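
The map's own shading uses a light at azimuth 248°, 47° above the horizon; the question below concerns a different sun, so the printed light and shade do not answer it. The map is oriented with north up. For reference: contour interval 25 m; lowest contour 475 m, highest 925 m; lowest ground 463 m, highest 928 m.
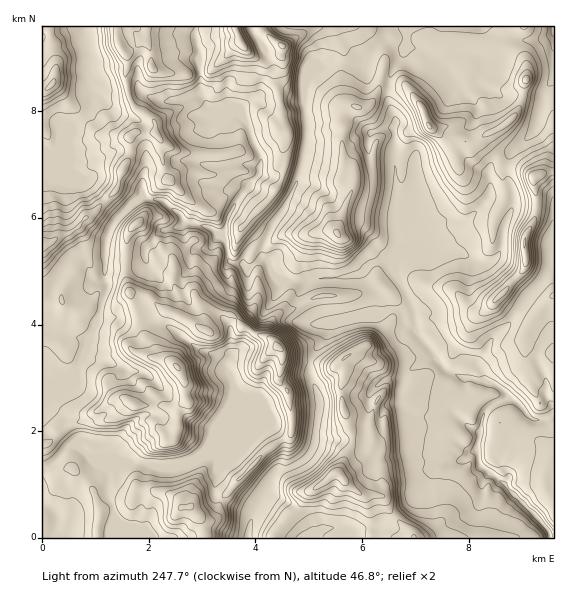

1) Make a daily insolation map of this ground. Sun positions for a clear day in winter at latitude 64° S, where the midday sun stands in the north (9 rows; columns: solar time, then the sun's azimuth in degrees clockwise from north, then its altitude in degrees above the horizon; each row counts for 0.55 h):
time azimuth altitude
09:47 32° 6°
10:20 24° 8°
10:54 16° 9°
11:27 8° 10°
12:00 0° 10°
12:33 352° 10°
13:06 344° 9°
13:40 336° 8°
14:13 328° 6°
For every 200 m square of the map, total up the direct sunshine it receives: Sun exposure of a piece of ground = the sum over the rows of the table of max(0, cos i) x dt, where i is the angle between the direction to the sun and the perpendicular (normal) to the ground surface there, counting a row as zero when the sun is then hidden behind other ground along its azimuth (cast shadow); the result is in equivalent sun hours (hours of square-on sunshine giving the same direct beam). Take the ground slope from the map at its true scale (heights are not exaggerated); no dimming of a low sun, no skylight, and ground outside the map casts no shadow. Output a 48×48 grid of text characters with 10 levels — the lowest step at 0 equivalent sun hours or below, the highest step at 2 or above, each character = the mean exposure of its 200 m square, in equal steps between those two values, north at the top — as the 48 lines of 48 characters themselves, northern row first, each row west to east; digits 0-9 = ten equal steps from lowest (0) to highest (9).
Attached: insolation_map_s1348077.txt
244333343333322332552897521111223334445566432123
454333243333443223373296000122223333333334334445
456432012134322351024212001222245333333333335654
553332110245564520001101122333343544433333335654
554332121002233100000002234554444785443333446733
512333212000000000000112235666554477543344442013
002333224200001000001132235677841139744445433124
001334323874311100013345323334410005756755567224
011244543275222223323534322330011112798756783223
322346687544433344432345333231012321343467510244
233332332015755545532122332445352100014442001356
333332222111366666451122233345521100002210013687
333333573113122110012322234445532211112201246887
333322431134644443333221234444432221111221223895
333335520023343211105631223333332222110122121100
555678511100044333165312464342222222210011221110
676996001630004541465102446531222333221002422232
777861019954000222641014666632223333321024324532
888400067210000003510036776753233333333333226821
863001240025888302100233321255023333333222236511
200012331146651362001000000000012333333233133322
000123333334546751001000000000123333334331143332
002323333434455535314211000000233344455555675122
123323357653367676645321000002344344567667893013
343345468996566656655444343233323422345678950025
333443512357644898775464531211122332212566400133
222433312325775569983863000001223333322352001332
322223333320036641799941122334443333332210002323
333233465554101452159999865689984333322200013333
344333366567730000001699767999996443231000133333
333333203678971000015125359994147444322001222333
332344300002684000252012247621135433422211222322
333346632000046311110012211022001244442111112332
333333576431025752100016520222114343334554100222
334445778644234322210003421232462333333444300022
344576112334412112221013422355523333333330363011
344421200033200013332213323223445333333223544200
453000000034421123333332223223454433334413333444
520000000114312223334751222223344333333334333334
101100000010000223348400123553333333333113333333
014422100000001223483000147964334433332342222334
233333334200025435730001489975444433345542002344
221244345543477545300017995045555433444445303333
222234454347976453000015520003665333444445750133
222224432212455540001231000000001444555444564012
422334311113313664112463000000001786655444457401
332333332221000222213641000000012499644555555730
233333333320002321224520111222344457644555555571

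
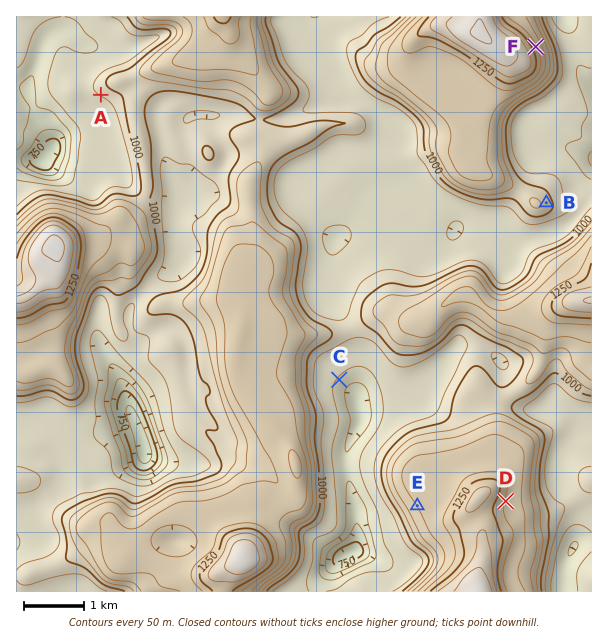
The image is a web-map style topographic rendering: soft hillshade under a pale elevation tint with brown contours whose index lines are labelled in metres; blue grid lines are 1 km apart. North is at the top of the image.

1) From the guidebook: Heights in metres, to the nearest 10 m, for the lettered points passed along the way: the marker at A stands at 950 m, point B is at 1030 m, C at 890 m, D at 1190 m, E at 1150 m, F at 1210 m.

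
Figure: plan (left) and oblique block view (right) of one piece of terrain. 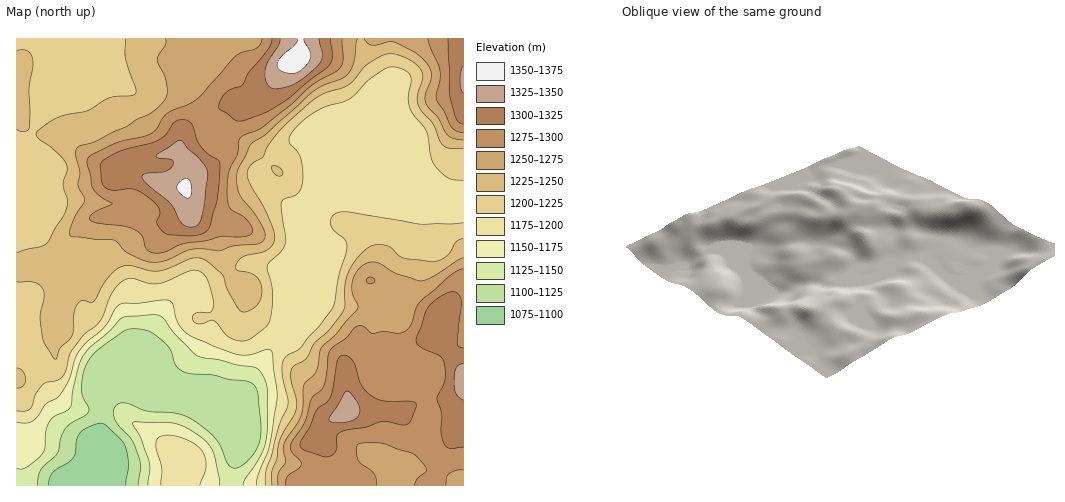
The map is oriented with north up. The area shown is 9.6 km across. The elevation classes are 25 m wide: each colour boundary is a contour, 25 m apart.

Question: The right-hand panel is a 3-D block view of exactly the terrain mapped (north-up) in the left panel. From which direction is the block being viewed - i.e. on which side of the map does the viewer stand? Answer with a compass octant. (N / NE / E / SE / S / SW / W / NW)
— SE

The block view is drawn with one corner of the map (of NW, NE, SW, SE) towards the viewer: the SE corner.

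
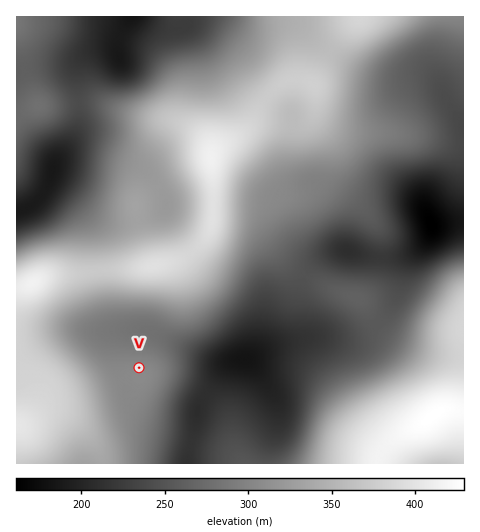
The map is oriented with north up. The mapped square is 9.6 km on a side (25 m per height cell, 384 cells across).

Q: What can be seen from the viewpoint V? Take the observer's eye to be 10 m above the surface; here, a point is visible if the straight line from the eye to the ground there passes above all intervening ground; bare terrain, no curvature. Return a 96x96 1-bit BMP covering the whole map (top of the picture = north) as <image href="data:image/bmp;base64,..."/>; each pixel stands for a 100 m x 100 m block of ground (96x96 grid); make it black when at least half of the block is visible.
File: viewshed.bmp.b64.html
<image width="96" height="96" href="data:image/bmp;base64,Qk2+BAAAAAAAAD4AAAAoAAAAYAAAAGAAAAABAAEAAAAAAIAEAAATCwAAEwsAAAIAAAAAAAAA////AAAAAAAAAA/wAB/////wAAAAAA/wAB/////wAAAAAB/wAA/////4AAAAAB/wAA/////4AAAAAD/wAA/////8AAAAAD/wAAf/////AAAAAH/wAAP/////wAAAAP/wAAH/////8AAAAf/wAAB/////+AAAA//wAAAD/////AAAB//wAAAA/////gAAB//wAAAA/////wAAD//wAAAAf////4AAD//wAAAAf////8AAH//wAAAAf////+AAH//wAAAAf////+AAP//4AAAA//////AAP//4AAAA//////gAf//8AAAA//////gAf//8AAAA//////wA///+AAAB//////4B///+AAAB//////4B///+AAAB//////4D///+AAAB//////8P////AAAD//////8f////wAAD//////8//////wAH//////5///////Af//////5///////////////5///////////////5//////+P///////9//////+H//////////////+H////wf/////////D////wP/9///////B////gH/9//////+A////AD/8//////+Af///AB/8f/////8AP//8AA/8P/////4AH//gAA/8D/////wAH/+AAAf8B8f///AAD/4AAAP8AAAAPgAAD/wAAAH4AAAAAAAAD+AAAAD4AAAAAAAAB4AAAAA4AAAAAAAAA4AAAAAYAAAAAAAAAYAAAAAAAAAAAAAAAOAAAAAAAAAAAAAAAHgAfAAAAAAAAAAAADwB/AAAAAAAAAAAAB8D+AAAAAAAAAAAAB//8AAAAAAAAAAAAA//8AAAAAAAAAAAAA//4AAAAAAAAAAAAAf/wAAAAAAAAAAAAAP/gAAAAAAAAAAAAAH/gAAAAAAAAAAAAAD/AAAAAAAAAAAAAABAAAAAAAAAAAAAAAAAAAAAAAAAAAAAAAAAAAAAAAAAAAAAAAAAAAAAAAAAAAAAAAAEAAAAAAAAAAAAAAAAAAAAAAAAAAAAAAAAAAAAAAAAAAAAAAAAAAAAAAAAAAAAAAAAAAAAAAAAAAAAAAAAA/8AAAAAAAAAAAAAH//AAAAAAAAAAAAAD/gAAAAAAAAAAAAAD8AAAAAAAAAAAAAAAAAAAAAAAAAAAAAAAAAAAAAAAAAAAAAAAAAAAAAAAAAAAAAAAAAAAAAAAAAAAAAAAAAAAAAAAAAAAAAAAAAAAAAAAAAAAAAAAAAAAAAAAAAAAAAAAAAAAAAAAAAAAAAAAAAAAAAAAAAAAAAAAAAAAAAAAAAAAAAAAAAAAAAAAAAAAAAAAAAAAAAAAAAAAAAAAAAAAAAAAAAAAAAAAAAAAAAAAAAAAAAAAAAAAAAAAAAAAAAAAAAAAAAAAAAAAAAAAAAAAAAAAAAAAAAAAAAAAAAAAAAAAAAAAAAAAAAAAAAAAAAAAAAAAAAAAAAAAAAAAAAAAAAAAAAAAAAAAAAAAAAAAAAAAAAAAAAAAAAAAAAAAAAAAAAAAAAAAAAAAAAAAAAAAAAAAAAAAAAAAAAA="/>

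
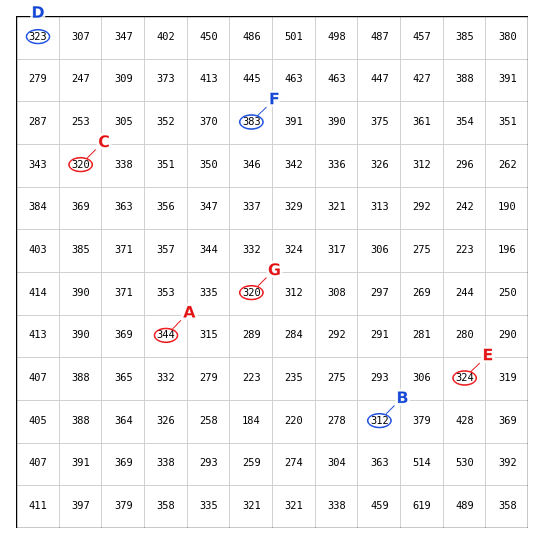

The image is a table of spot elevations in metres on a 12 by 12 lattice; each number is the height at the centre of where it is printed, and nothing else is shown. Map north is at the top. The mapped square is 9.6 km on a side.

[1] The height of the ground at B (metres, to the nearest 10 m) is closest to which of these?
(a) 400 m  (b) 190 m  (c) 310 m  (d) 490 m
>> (c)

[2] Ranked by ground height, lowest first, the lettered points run G D E F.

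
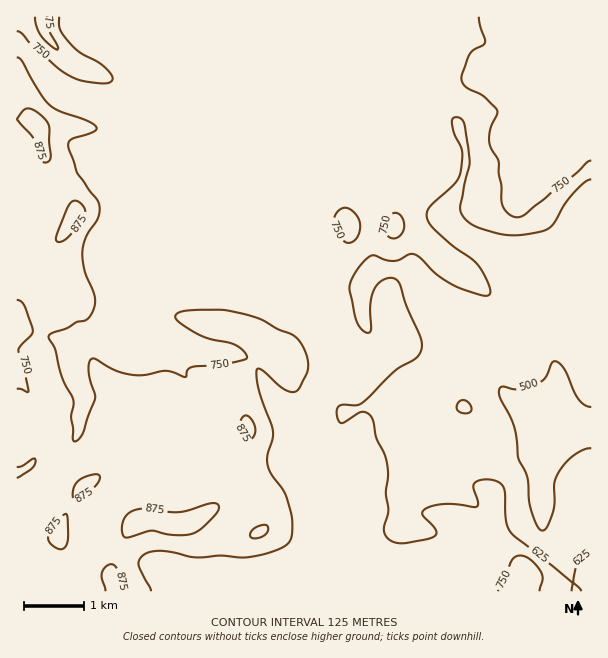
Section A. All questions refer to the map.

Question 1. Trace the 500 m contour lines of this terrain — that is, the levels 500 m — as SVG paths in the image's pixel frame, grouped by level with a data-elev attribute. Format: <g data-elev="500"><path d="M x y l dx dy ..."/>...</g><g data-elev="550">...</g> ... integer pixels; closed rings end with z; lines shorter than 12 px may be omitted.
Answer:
<g data-elev="500"><path d="M591 448l-7 2-9 5-9 7-7 9-5 12 1 20-3 11-6 14-3 3-3-1-4-7-6-17-2-27-10-21-4-32-14-28-1-9 4-3 15 3 22-7 6-5 6-15 3-1 5 3 4 5 15 30 6 6 6 2"/></g>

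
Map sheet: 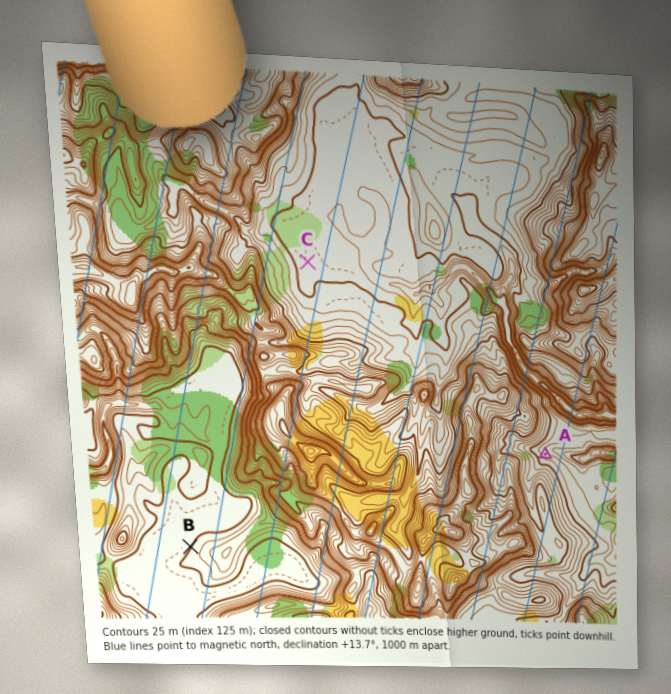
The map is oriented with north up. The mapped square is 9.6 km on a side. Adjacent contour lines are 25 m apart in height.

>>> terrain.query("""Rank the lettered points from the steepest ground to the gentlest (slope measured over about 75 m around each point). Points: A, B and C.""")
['A', 'B', 'C']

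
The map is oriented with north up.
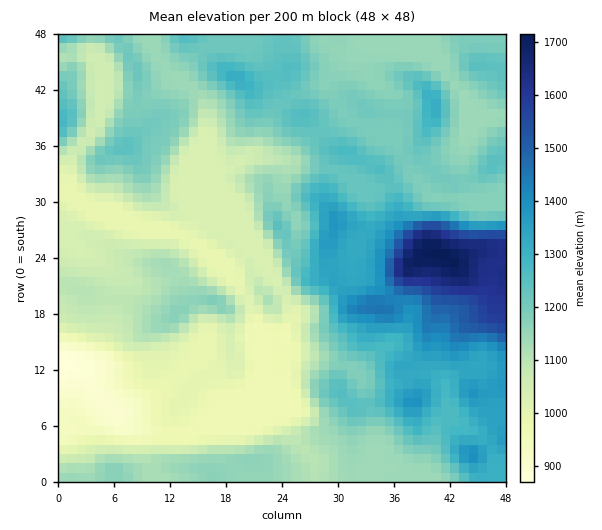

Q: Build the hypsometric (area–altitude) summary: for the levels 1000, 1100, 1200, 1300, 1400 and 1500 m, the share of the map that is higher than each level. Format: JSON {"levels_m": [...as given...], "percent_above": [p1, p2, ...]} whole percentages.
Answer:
{"levels_m": [1000, 1100, 1200, 1300, 1400, 1500], "percent_above": [86, 67, 37, 17, 7, 5]}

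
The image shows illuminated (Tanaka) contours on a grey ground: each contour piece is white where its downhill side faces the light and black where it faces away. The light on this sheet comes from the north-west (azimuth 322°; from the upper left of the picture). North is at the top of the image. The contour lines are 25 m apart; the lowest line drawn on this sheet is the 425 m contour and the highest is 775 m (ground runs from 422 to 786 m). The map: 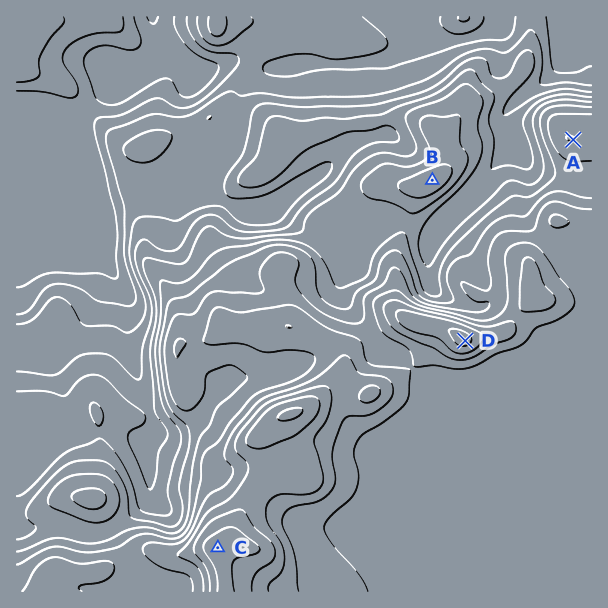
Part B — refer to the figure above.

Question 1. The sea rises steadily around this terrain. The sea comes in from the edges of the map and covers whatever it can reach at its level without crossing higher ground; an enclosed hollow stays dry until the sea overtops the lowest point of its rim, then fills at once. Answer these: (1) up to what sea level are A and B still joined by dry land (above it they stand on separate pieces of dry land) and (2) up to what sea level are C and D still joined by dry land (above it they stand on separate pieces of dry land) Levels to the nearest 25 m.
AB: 600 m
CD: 675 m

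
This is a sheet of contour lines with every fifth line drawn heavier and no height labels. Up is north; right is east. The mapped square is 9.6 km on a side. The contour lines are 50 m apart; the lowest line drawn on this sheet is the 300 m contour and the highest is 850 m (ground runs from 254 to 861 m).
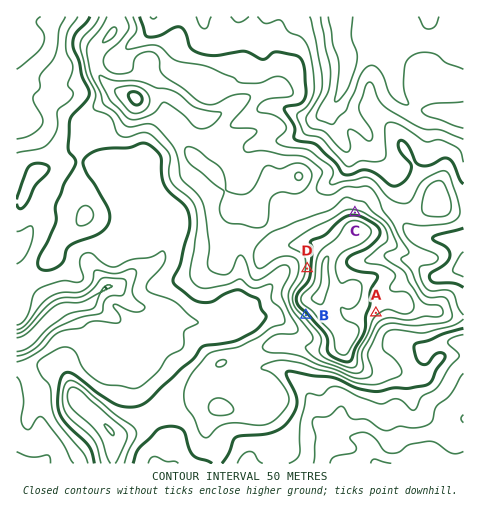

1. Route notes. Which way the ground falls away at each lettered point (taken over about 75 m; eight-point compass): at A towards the SE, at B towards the SW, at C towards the N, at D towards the W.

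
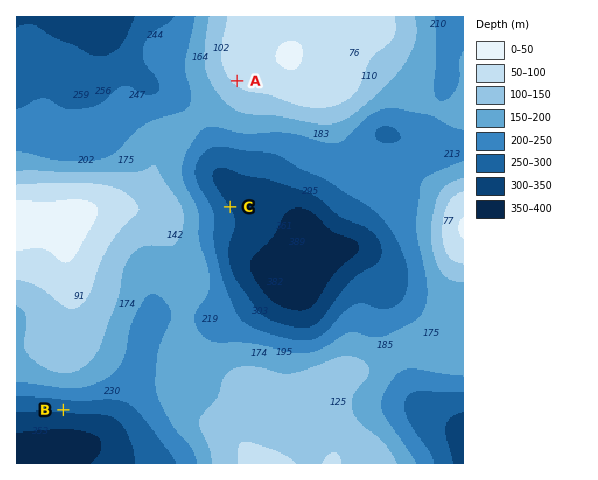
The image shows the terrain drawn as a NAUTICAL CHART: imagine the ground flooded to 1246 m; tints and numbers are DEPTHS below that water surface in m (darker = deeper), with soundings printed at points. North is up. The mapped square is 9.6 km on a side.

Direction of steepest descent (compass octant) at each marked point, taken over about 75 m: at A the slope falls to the SW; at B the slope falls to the S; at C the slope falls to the NE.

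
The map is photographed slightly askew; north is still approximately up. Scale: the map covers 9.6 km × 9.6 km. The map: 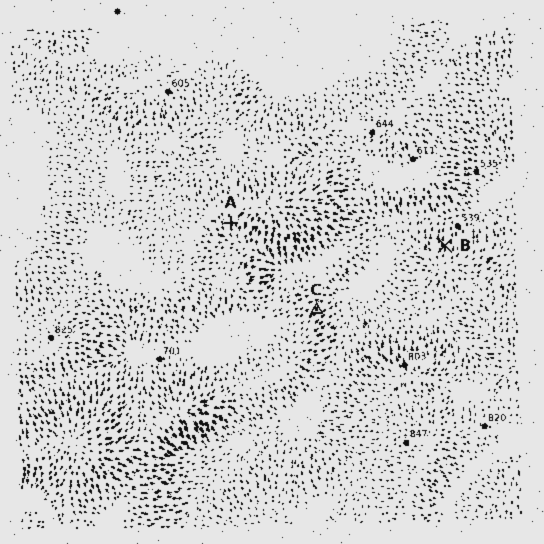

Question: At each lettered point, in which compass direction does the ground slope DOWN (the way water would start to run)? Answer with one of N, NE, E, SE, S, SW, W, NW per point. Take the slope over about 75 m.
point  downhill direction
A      S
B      N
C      NE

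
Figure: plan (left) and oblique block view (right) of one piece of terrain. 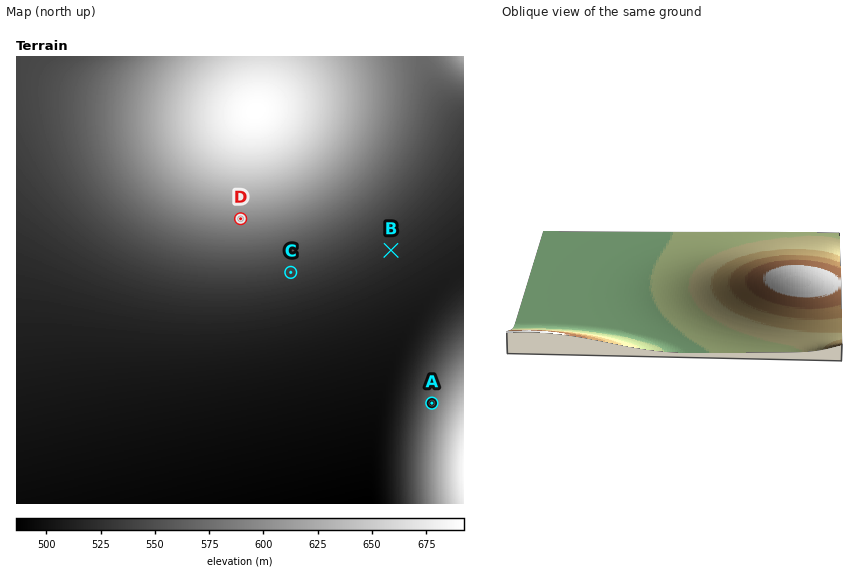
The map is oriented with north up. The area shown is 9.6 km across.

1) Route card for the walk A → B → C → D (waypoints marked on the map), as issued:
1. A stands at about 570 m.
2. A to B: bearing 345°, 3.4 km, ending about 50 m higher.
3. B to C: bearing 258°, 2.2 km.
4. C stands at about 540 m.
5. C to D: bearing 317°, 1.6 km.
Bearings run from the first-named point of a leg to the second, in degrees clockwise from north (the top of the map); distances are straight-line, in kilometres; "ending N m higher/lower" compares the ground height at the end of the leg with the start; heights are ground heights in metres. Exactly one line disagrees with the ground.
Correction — Line 2: it should read "ending about 50 m lower".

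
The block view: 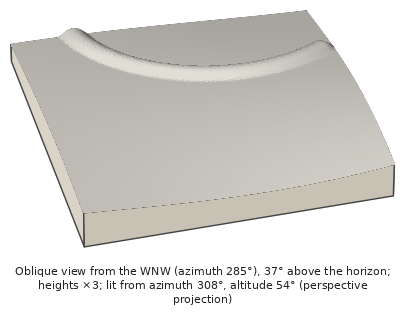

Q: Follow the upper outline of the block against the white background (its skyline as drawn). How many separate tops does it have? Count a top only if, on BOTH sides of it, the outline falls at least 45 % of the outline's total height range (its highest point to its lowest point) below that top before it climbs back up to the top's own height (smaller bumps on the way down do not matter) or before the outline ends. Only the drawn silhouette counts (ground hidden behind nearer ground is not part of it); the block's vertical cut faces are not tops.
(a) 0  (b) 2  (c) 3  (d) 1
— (a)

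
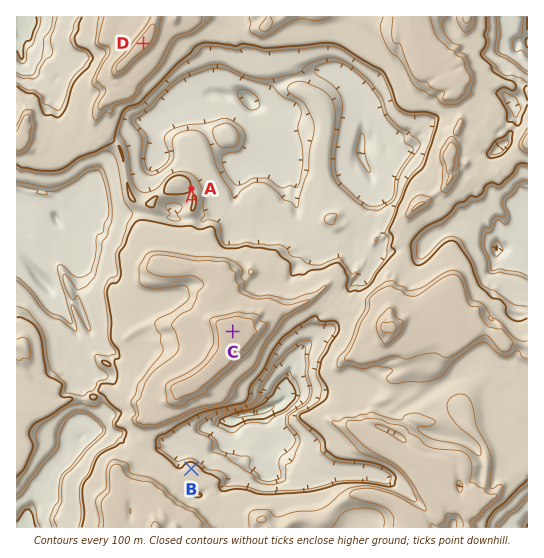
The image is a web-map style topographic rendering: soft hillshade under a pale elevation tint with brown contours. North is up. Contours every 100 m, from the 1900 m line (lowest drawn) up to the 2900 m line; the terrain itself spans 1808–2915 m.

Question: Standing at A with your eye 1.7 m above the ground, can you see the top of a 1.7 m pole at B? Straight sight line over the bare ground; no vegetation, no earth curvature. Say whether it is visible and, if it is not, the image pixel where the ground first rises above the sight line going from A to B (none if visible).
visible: false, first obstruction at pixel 191 227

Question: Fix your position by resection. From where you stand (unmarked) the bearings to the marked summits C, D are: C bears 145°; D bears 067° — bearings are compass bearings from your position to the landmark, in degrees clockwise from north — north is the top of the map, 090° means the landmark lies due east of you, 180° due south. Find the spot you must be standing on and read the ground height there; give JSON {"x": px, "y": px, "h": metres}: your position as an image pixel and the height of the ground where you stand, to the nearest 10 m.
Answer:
{"x": 57, "y": 80, "h": 2350}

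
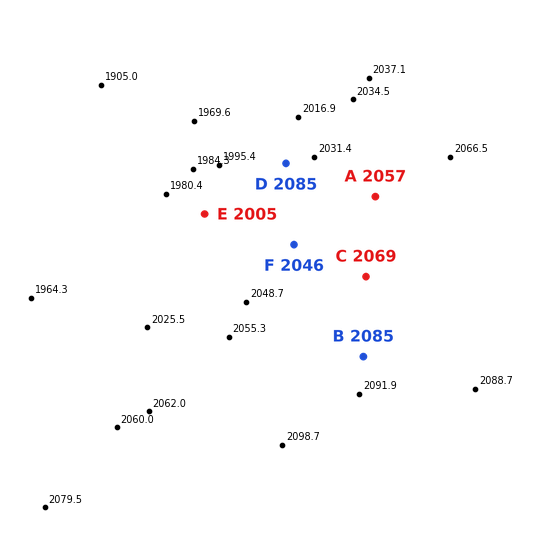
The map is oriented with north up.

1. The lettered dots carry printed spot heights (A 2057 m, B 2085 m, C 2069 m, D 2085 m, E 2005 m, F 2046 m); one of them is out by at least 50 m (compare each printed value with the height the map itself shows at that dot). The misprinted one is D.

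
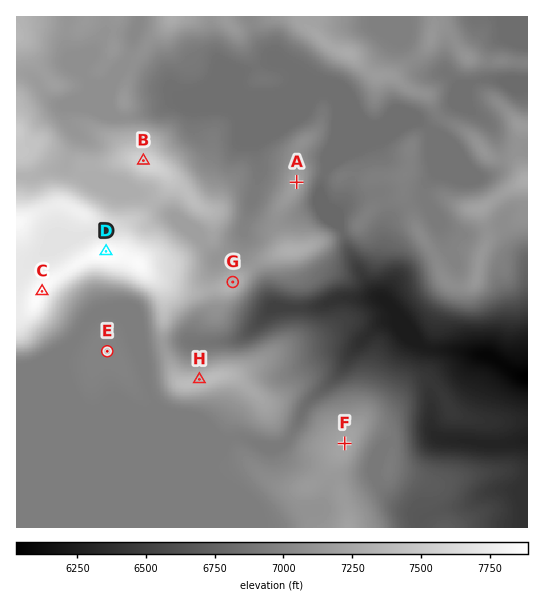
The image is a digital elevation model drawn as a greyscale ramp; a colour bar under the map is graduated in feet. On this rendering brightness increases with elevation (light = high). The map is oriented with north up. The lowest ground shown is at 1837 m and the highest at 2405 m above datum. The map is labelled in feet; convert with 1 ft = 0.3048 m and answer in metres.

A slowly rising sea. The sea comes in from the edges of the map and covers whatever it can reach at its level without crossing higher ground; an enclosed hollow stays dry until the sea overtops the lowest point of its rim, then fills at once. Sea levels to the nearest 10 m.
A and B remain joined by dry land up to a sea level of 2160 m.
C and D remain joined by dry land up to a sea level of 2380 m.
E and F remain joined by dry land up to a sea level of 2120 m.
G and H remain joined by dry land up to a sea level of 2180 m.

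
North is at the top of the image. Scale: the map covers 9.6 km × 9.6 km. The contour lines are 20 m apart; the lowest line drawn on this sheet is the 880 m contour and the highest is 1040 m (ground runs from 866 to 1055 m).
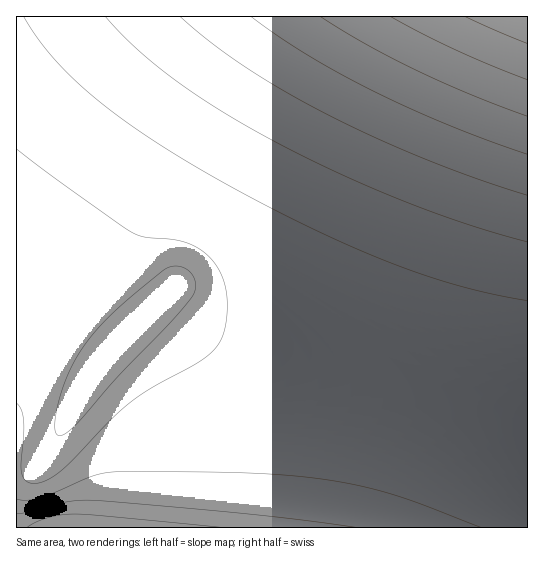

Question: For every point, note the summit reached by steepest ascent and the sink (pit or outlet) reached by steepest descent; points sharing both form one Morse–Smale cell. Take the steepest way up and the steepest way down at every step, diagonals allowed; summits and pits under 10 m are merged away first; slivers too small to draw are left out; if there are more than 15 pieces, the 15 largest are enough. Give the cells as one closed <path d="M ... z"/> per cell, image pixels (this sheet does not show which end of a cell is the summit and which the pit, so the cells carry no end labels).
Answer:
<path d="M527 16l-510 0-1 449 15 0 10-4 4-4 48-84 26-31 46-45 10 4 22 19 22 15 170 42 138 44z"/><path d="M169 297l-4 0-14 12-50 53-18 27-38 68-4 4-10 4-15 1 1 62 511-1-1-106-138-44-170-42-12-7z"/>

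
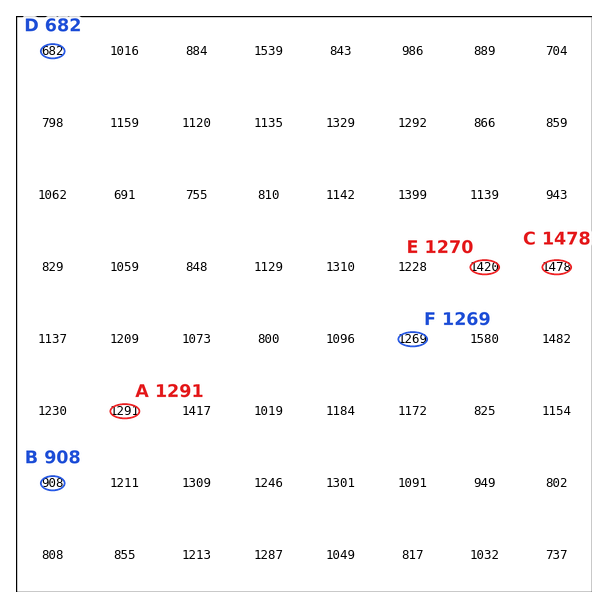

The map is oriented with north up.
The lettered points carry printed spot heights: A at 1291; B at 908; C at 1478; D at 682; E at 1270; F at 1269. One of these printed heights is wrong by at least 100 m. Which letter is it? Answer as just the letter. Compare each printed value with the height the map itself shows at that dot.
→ E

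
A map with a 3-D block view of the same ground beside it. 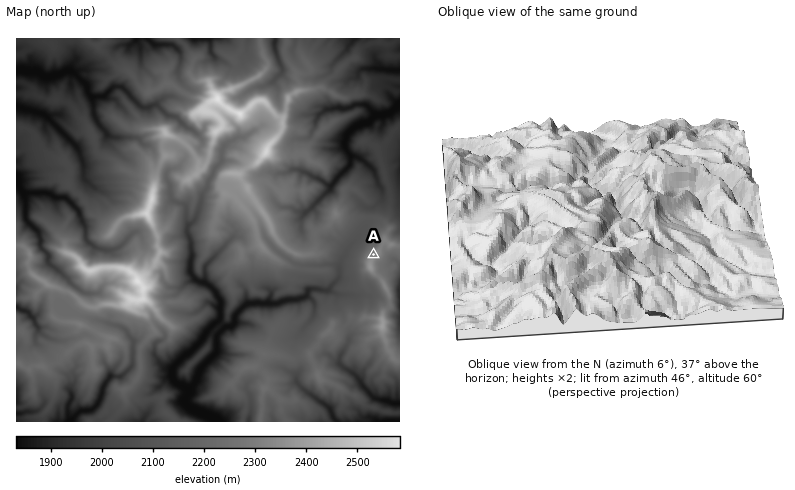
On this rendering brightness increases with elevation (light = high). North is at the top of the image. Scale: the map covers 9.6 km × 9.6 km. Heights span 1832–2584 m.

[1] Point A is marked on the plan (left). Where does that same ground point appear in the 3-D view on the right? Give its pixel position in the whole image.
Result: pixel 469 195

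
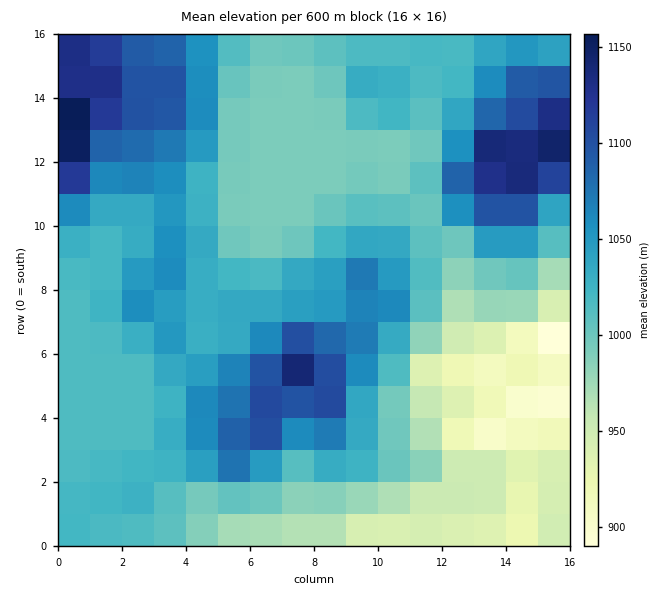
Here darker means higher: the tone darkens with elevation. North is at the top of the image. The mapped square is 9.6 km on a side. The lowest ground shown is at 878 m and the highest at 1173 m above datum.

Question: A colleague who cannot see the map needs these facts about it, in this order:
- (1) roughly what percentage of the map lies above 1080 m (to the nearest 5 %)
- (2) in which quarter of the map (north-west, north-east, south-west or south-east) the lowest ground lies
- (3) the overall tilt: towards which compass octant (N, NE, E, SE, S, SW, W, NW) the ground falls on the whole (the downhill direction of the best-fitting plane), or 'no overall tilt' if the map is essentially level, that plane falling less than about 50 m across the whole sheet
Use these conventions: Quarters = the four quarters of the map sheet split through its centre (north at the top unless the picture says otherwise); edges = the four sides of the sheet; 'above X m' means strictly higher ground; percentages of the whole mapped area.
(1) Ground above 1080 m makes up about 15 % of the sheet.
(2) The lowest point lies in the south-east quarter of the map.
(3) On the whole the ground falls towards the south-east.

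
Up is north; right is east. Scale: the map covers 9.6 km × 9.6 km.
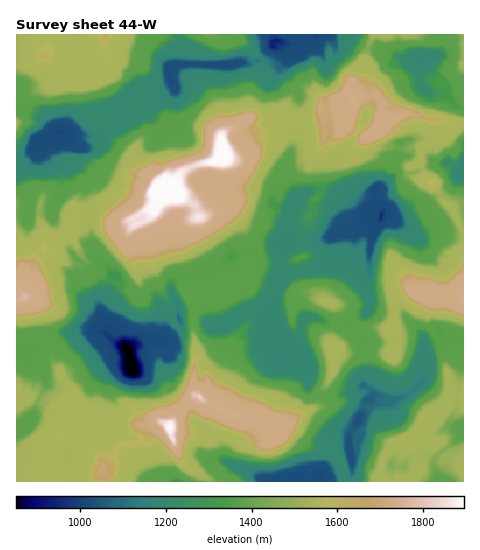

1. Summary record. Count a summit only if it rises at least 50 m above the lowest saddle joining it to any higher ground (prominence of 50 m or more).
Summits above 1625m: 7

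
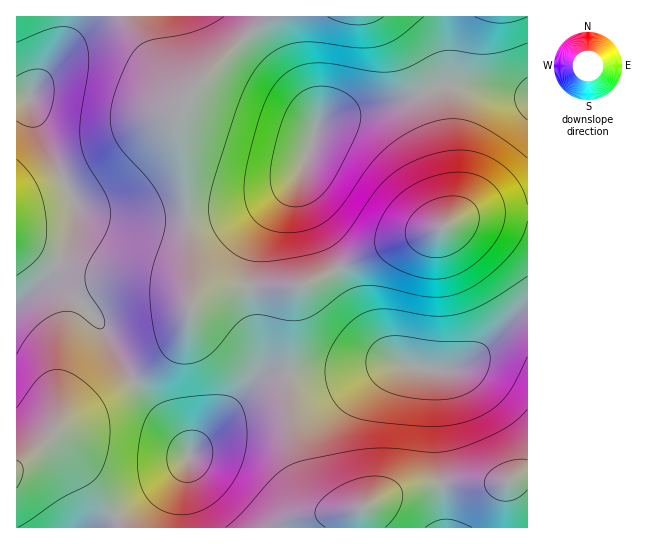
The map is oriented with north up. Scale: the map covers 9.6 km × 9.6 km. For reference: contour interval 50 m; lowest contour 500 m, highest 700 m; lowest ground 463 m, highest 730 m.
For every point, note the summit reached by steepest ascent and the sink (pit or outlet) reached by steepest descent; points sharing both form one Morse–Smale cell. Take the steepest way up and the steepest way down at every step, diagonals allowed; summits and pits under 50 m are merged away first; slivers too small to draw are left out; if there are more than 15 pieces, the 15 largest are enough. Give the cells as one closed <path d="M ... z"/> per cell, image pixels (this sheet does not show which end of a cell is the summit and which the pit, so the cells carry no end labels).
<path d="M527 16l-80 0 2 58 3 8 7 5-22 1-40 15-50 10-20 7-11 10-15 41-19 20-23 12-22 8-26 5-22 1 3 45 0 41 11-8 26-7 74-3 79-37 57-19 30-13 14-3 44 0z"/><path d="M446 16l-173 0-19 13-41 38-32 43-1 27 5 36 3 44 13 0 36-6 22-8 23-12 19-20 15-41 11-10 20-7 50-10 40-15 22-1-7-5-3-8z"/><path d="M527 315l-5 0-9 5-34 33-13 11-12 5-24 2-31-7-13 0-47 9-49 2-1 30 6 42 8 27 12 21 14 12 21 4 13-3 30-15 30-8 24-2 58 0 14-7 8 0z"/><path d="M527 213l-44 0-14 3-30 13-57 19-65 32-16 5-6 8-4 20-2 61 50-1 47-9 13 0 31 7 19 0 17-7 47-44 9-5 6-1z"/><path d="M130 16l-60 0-5 23-16 30-17 24-3 5 2 8 18 45 30 58 16 7 16 3 72 0 5-2 0-8-8-72 0-23 11-17-8-2-18-17-25-37z"/><path d="M75 204l-3 27-11 27-12 19-16 14 10-3 11 0 16 7 17 13 13 15 21 39 14 18 23-17 18-18 7-10 6-16 3-14 0-43-4-44-77 1-28-7z"/><path d="M289 375l-18 0-17 8-62 68-5 14-7 29-3 19 1 15 181-1 2-19-14 3-18-4-14-12-12-21-11-40z"/><path d="M298 287l-56 0-21 2-20 7-8 6-6 25-11 18-18 18-23 18 45 57 10 18 13-18 51-55 17-8 18-1 2-61 2-16z"/><path d="M54 288l-15 1-16 10-7 7 1 161 21-18 25-25 43-24 27-19-33-58-9-12-21-16z"/><path d="M134 380l-28 20-43 24-18 18 10 2 21 19 47 65 54 0 3-34 9-40-9-16z"/><path d="M29 97l-13 2 1 206 21-17 15-17 14-25 8-25-2-22-32-65z"/><path d="M527 476l-8 0-14 7-58 0-42 6-43 19-3 7 0 12 168 1z"/><path d="M53 443l-10 1-27 23 0 60 106 1-39-57-22-23z"/><path d="M271 16l-140 0 0 3 9 22 25 37 18 17 7 1 23-29 20-19z"/><path d="M69 16l-53 1 1 82 13-2 19-28 16-30 4-14z"/>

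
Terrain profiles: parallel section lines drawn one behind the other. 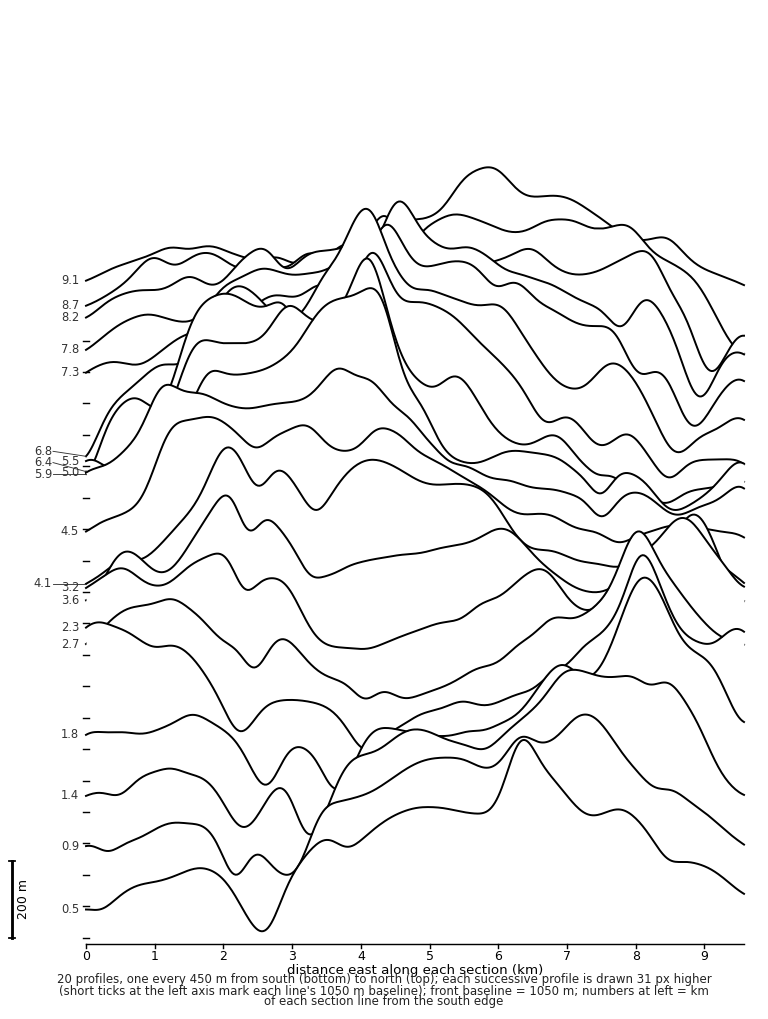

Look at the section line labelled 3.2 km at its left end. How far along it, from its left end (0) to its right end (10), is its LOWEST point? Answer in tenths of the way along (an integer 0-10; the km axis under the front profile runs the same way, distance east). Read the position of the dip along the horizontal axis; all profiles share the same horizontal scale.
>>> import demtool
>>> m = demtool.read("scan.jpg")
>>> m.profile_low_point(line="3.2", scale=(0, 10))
4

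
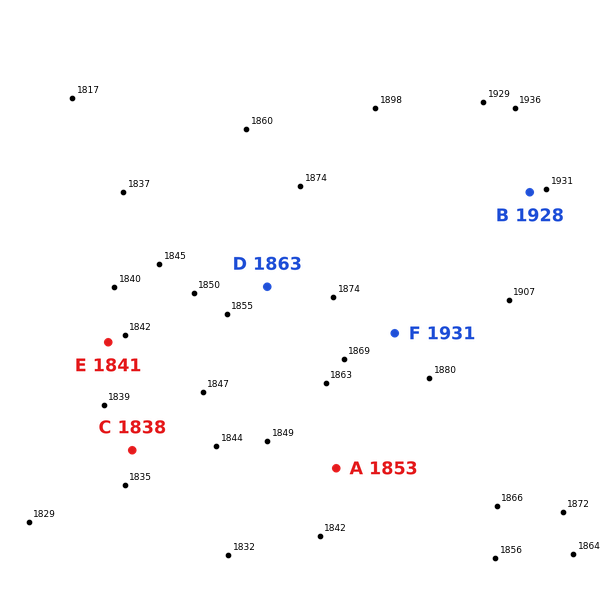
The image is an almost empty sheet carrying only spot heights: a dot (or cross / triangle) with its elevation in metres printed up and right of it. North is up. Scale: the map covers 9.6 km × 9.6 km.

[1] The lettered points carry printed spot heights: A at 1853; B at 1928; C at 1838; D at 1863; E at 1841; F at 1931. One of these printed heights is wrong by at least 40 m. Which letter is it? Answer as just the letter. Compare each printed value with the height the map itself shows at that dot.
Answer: F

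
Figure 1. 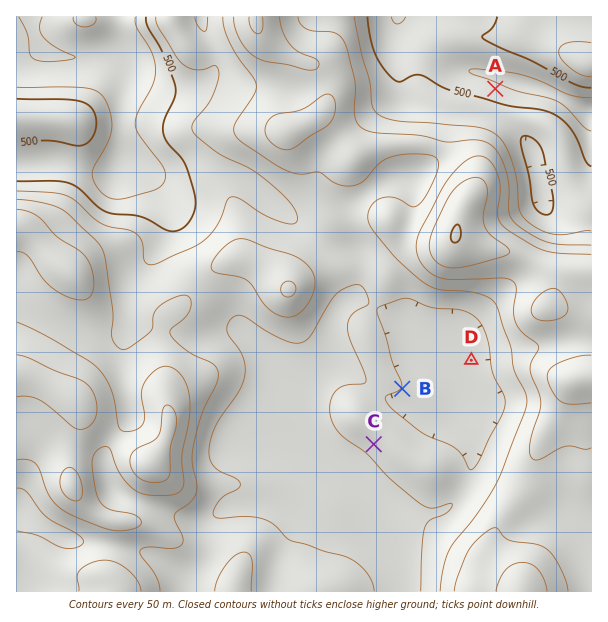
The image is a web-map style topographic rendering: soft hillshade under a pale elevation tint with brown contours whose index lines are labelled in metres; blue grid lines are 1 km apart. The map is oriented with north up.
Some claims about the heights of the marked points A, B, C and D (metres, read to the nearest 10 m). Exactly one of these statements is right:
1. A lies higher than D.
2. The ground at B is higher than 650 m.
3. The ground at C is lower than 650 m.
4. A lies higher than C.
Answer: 3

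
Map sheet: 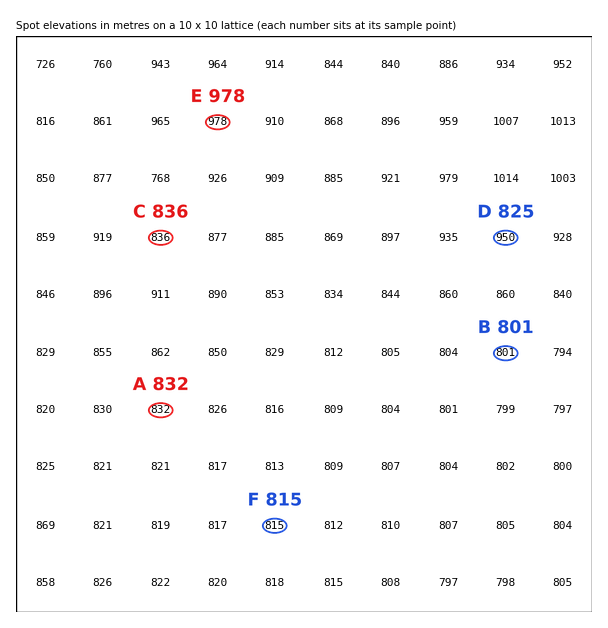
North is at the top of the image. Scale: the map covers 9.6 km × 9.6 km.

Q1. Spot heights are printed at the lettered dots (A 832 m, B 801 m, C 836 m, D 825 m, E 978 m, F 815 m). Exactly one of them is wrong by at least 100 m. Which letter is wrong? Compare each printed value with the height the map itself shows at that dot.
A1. D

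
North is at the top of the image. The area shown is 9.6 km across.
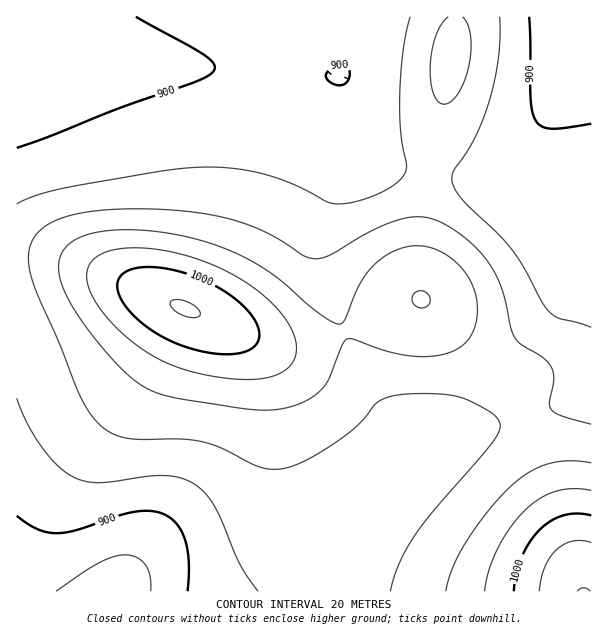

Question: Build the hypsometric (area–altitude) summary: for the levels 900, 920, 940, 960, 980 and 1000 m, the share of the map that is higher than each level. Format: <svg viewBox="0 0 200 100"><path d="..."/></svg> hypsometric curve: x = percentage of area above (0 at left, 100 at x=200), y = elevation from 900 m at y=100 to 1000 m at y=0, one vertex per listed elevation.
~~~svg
<svg viewBox="0 0 200 100"><path d="M178 100l-50-20-54-20-37-20-20-20-9-20"/></svg>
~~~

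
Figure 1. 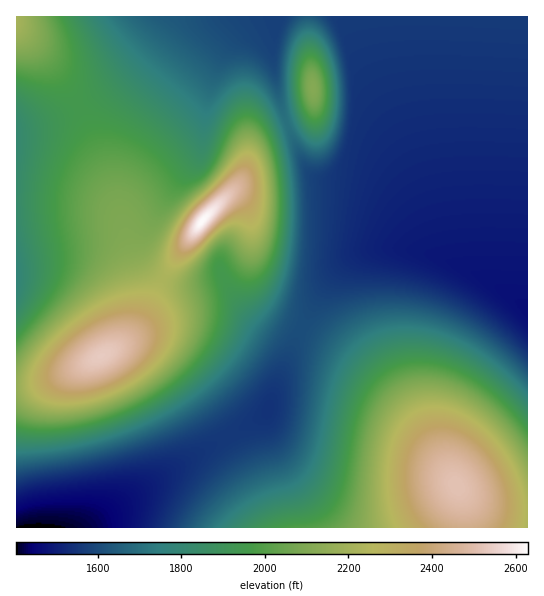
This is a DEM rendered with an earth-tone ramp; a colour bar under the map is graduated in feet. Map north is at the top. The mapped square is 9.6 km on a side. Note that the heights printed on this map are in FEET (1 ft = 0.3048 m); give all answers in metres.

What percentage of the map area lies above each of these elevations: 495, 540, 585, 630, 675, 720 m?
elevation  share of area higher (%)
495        65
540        51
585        38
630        23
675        13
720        7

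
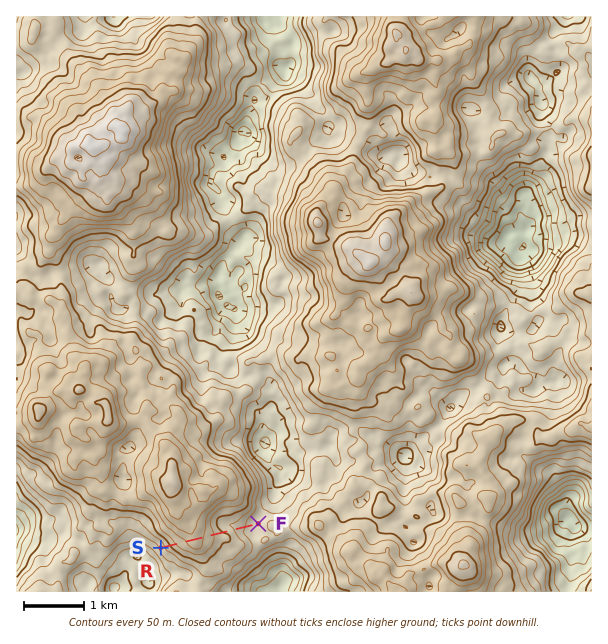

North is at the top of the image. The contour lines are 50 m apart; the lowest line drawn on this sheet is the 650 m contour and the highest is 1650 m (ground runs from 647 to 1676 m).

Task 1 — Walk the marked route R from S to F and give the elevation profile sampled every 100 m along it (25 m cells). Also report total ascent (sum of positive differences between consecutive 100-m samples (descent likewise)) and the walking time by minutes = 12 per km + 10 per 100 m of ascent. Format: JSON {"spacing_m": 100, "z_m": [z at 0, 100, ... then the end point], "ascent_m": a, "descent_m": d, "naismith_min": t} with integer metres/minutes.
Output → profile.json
{"spacing_m": 100, "z_m": [1166, 1217, 1273, 1314, 1339, 1377, 1386, 1360, 1336, 1304, 1267, 1244, 1218, 1186, 1163, 1133, 1117, 1117], "ascent_m": 220, "descent_m": 269, "naismith_min": 42}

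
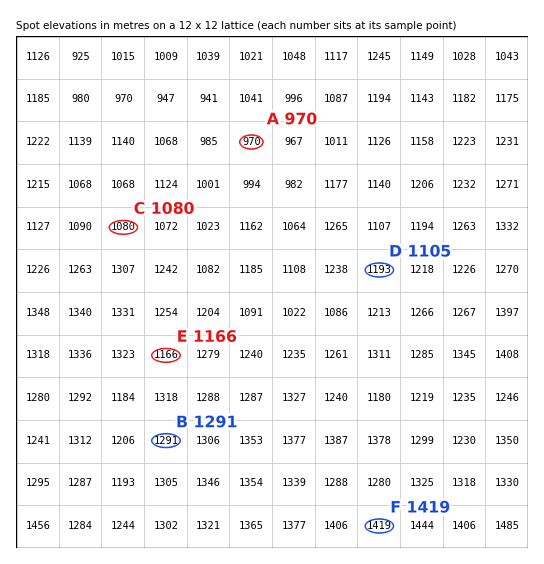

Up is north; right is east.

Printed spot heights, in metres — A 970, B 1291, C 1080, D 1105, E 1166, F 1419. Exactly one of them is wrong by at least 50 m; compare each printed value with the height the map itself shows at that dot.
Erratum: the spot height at D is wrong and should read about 1193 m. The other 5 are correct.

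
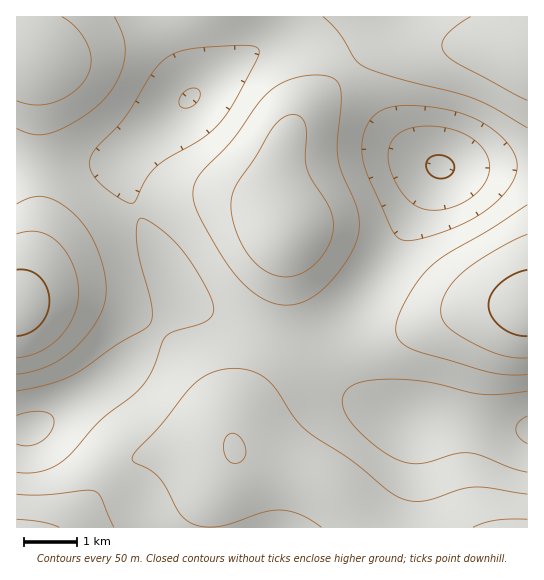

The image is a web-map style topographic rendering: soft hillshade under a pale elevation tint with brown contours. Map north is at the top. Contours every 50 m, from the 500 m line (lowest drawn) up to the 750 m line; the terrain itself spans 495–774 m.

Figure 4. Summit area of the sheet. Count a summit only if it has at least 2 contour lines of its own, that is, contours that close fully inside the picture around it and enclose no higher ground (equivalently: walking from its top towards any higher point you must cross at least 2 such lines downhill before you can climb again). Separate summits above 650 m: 1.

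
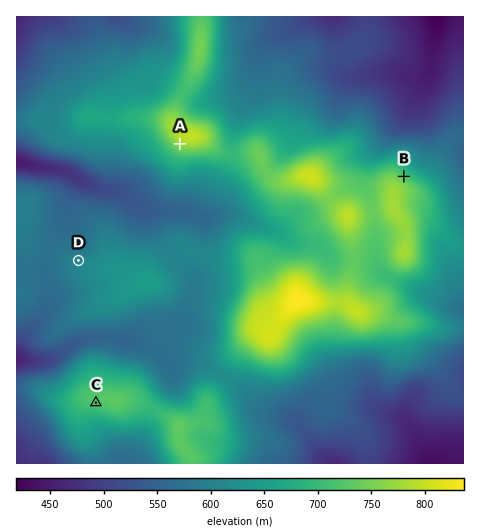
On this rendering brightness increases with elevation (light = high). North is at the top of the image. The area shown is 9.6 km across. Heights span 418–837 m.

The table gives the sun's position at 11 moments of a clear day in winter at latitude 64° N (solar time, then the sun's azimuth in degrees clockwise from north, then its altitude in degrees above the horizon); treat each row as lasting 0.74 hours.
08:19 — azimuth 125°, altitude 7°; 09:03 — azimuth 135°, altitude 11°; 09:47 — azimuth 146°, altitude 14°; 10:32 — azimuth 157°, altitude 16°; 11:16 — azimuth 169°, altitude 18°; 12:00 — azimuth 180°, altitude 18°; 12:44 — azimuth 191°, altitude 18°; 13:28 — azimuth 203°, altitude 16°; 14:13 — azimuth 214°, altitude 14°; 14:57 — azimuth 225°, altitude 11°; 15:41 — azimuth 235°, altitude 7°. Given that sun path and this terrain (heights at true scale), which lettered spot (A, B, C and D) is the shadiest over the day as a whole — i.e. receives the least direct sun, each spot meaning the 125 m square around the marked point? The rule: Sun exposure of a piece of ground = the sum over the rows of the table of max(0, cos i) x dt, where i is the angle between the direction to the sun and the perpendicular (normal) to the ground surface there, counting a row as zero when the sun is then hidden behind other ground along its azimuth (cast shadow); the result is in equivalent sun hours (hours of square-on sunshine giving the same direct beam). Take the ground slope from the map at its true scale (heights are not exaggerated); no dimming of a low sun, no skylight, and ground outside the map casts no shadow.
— B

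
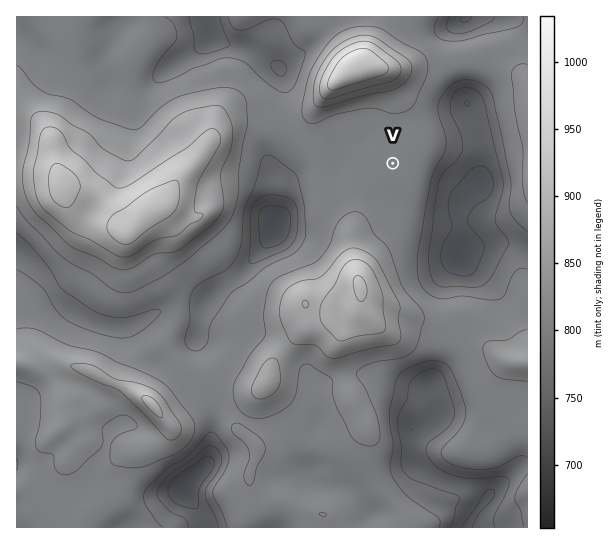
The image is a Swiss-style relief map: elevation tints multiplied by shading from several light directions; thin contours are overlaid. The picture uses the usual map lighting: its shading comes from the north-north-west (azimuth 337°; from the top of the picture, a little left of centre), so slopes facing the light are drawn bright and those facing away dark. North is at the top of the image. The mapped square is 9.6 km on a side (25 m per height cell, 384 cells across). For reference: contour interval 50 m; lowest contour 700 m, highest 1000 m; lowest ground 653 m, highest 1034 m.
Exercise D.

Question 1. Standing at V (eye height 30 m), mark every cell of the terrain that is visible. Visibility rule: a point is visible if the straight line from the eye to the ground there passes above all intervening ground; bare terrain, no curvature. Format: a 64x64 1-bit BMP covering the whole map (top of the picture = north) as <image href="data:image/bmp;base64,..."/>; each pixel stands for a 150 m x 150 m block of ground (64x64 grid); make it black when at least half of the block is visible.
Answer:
<image width="64" height="64" href="data:image/bmp;base64,Qk0+AgAAAAAAAD4AAAAoAAAAQAAAAEAAAAABAAEAAAAAAAACAAATCwAAEwsAAAIAAAAAAAAA////AAAAAAAAAAAAAAAAAAAAAAAAAAAAAAAAAAAAAAAAAAAAAAAAAAAAAAAAAAAAAAAAAAAAAAAAAAAAAAAAAAAAAAAAAAAAAAAAAAAAAAAAAAAAAAABgAAAAAAAAAHwAAAAAAAAAPgAAAAAAAAAfAAAMAAAAAB8AAAwAAAAAHgAAHAAAAAAcAAA8AAAAABwAAPwAAAAAGAAH/AAAAAAYAB/+AAAAADgQ/+MAAAAAPD//xgAAAAA////uAAAAAD////4AAAAB/8cAPwAAAAH/wAAPAAAAA//AAAOAAAAH/8AAA4AAAD//wAADhgMA///AAEeGD4P9/8AAf8A/h/AfwAB/YH+P8A/AAB84Pt/gB8AAA/gEf+ADwAAD/AA/4APAAMP8AB/gA8AA4/wAH+ADwAB//AAf4APAAB58AP/wB8AAD3wA//ADwAAH/gD/8APAAAf+AP/wA8AAA/4A//ABwAAD/wD/+AHAAAH/Af/4AcAAAP8B//gDwAAAfwP//APAAAA/g//8A8AAAD////wDwAAAH////APAAAAf+//4A8AAAB/h//gDwAAAH8H/+AfAAAAPgP/8B8AAAAcAf/4HwAAAAAA//w/AAAAAAA///8AAAAAAAAP/gAAAAAAAAf8AAAAAAAAAHgAAMAAAAAAAAAAgAAAAAAAAAAAAAAAAAADwAAAAAAAAA=="/>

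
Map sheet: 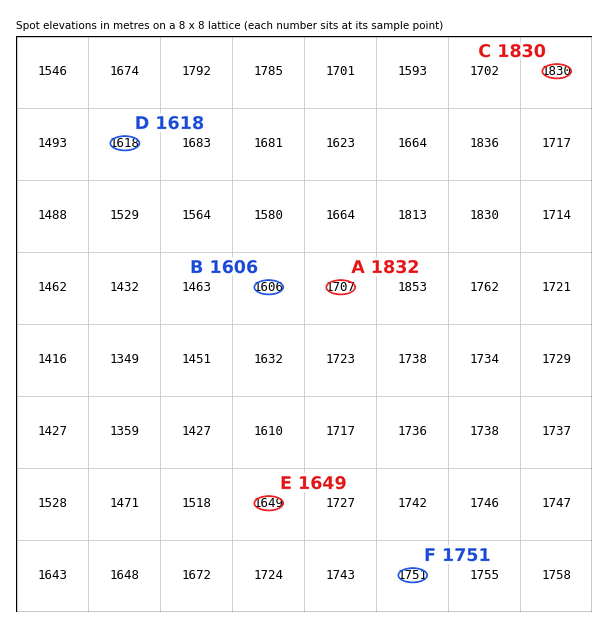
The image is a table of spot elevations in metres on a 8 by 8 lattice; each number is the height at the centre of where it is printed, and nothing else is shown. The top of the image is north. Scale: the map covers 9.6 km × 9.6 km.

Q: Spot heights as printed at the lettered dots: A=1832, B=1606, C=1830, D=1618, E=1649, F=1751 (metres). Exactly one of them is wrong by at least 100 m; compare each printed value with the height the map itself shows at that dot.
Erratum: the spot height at A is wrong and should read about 1707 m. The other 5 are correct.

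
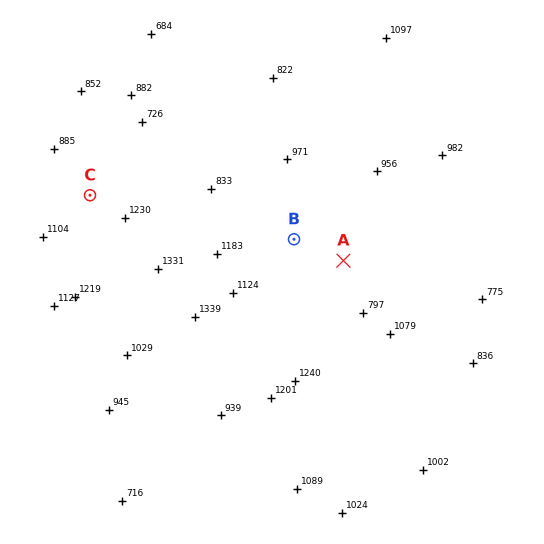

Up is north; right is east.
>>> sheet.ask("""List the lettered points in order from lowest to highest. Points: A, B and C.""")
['A', 'B', 'C']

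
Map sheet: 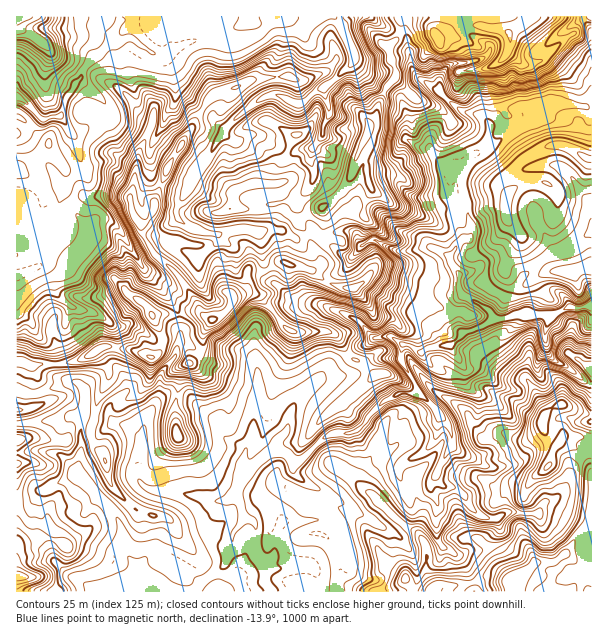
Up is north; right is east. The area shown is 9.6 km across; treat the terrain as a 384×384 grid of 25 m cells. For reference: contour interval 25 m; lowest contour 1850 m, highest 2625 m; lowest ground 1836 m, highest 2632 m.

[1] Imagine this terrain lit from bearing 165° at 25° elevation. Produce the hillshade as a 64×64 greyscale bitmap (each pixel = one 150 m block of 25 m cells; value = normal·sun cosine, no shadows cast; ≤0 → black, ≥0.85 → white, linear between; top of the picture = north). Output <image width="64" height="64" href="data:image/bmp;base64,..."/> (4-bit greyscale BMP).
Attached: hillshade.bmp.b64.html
<image width="64" height="64" href="data:image/bmp;base64,Qk12CAAAAAAAAHYAAAAoAAAAQAAAAEAAAAABAAQAAAAAAAAIAAATCwAAEwsAABAAAAAAAAAAAAAAABEREQAiIiIAMzMzAERERABVVVUAZmZmAHd3dwCIiIgAmZmZAKqqqgC7u7sAzMzMAN3d3QDu7u4A////AN7thXiYiHd4iIh2Z3eHh3d3d2QSRXlCNEV4ZniZmHaIqqqImZmIiIiIiIdmd4d3d3d3ZTRlRkISI1ZkRomZh3hURYzLqZiIiIiImHZ3d3d3d3d2ZnYiRCESNEISWImZiGZ3rdupiIiIiIiIhmd4eIiIh3dmZjJGUzREMhElRYmIeJq7u6mIiZiJmHeHZ3iIiIiHd3dlRGdleHZCI0IAJ4h3iYd5qpiJqZmYd4h3d4iIiId3dkVWdUaJh1ITQREDeFZ3ZVeZmJmqmYd3iHZ3h3d3d4dkVodTM0RCIRMyMyFYZmZlVXiImaqYd3d4hneHd3d4h1V5hCNSEgASEBNFUjd2Znd2ZnmYh2Znd3eIiIiIiIiHeZhTNGMyJHhDV2VkRodVd3dmmoVDRFZ3dniIiIiIiIiZlkVVZTNXm6nLlmVFh2VnZ3ipVEVWd4iId3iIh3d4iZhlV3VUNXd4mKy5dlWpmGZmiaZWeIiJmZmGZ4dlZ4mYdVVnh1VYmGZ1e8uXVbu7p3eJl3eJmZmZmYZWd0V5mZdlZmeJZXd2RERI3bhVvLupiImZiImaqpmZiGRWVVeYdmZ4dWmVRDNFQyOMuWOId4qoiJqYeKzMqZmYhUV3M2ZVV3mXVpYiNGd3UkiqhJiInLiGeZh3re25iZiZZpqBEzNHiJqWaDR6mIiXVqqHmqqqqXVniHZ7y5iImYmXecgQESWHiZhXZomph4mGiYhGd3aIhlaIdleGeImZiKhmnKZlInh3d2V3dndTWJdnVGZndnd4eJh1RGZ4iZmImXZq3dxxSHd2ZHdkQyI1iGZlu7qYh3maupZEV4mImYiJhmaszMQEZnZoh1MiNSJYmZd4q7qoeqm8t0VoqqmZiImXZWir3DATNaqEIiRVIASIdVVniZh6uZvbdprNypmIiZhmVXnN1yInqDATREMyACMjiJdmeHi6ic25vd7bmYiJmXZlVpzv2HlRACRERmMAAQOaqZmqmKqpzbze3LupiImqmHZmec23pREiIiNGczIAOKmavN3Kmrzfyd7LqpiIibqpiIh2VCZxNURCMyEzIAOHdUVnnNy7zM7maaqYmYiJvLqZmGVDJhJVRnYxACQASIQhABACe7qYeMpEmoiZmZre3LumMlZkVkNFZlIQJQBGIAATQgADQzNGm3arzLuaq97+3bliE5m7mHMjVSAUMQAAAkZkMQAAAmmJh67/7Kibu8zKiYypzLq7pzETMAJhABAkZnVDECVVipqpjf/tuIhDRDIknv64iJq7uCEhAFEARDRVZkRFeamYiZl2rv7rlDIiElnNuneIiaqpiIZCdxAEVDM2eImZumRFZkE57/2WZmaL3uuJmYiIdUer3cvNlHd0MyV3iJmWMiRUElet64mqrO7/6ry6mIdlerq97bvN7YdTMyJHh2ECRWMTREeHe8ze3MzN3LqYiIiqqqq7uszemXZkISRiIQRnY0MhJneb3d23M43cupiIiHeJqYm83K14iIdjAAACV4dFUyIleKu8qZcxKLuqmId5dmiZl4mYi3d4iHUQAAOZdFZjMyJVd3dmd2EDZWd3domYdoqpdlRWd3eIh0ABF5hFeIQjQzQzRFZnpgACVmZohnmYirqXZVWId3iHdCRJhmd3ZTRURDNGZniqclqpiJqmVoqZqpmYZYiHeIh2VHmXZVRXd2VmVWh3mIvt25u8y6l1aamImqmHeId3iHdWiJp0R5vLqamIiYmqrd+p3u25mpdnmHeJqph3iHeIiHeHi6d4q83cy6qHirqrup//24eIiHeId4iZmHeIh4mZmHZqqFRVeaqpmHZomqiK79qHZ4d3h4iIiJmYiIh3eIh2ZlaZUhNWeIiIhkNZqYvaZoh3d3d3eZmYmYmIh3dmVDE2RJqENFZ4mZmYU0WamYVqupd3d3domZiHmpiHiGVUIBZErJdDQ0Z3d4l1VGqYZoqZiHdlVmZ4d2eaiHeIdmQxFVOMuVIyIjRUV2ZESJh3dVd4d1MjZ3ZmaKp3eId3dkIUUzvLgzMiI1VVVUQ3mYVWVomIZCE2iIiaqVZ5h2dmUxNjFtynNDNERnZjVTWZpzRWm6mGUyNomqmGRWh2ZlQyEnQSrLlUVVVWiqQ1Q4q5VImc26l2MiNXdkNmVWZ3VCIRdhAquoV3d3d5uDVjaaqpy5rdyodkIRIjNIcxNoh2VDNZIAaZqFaJhSJ6QlZoqszNuaupiIdTIjRVhWZWiIdmVEhQAnirYjVSABlRNlWJzM7adniYiIZVVmZFrLdnd3d0RoIAaqvHABEhBGREE3mrzbhpqrqYiHZmZ0iruEZ3iXQyZRA4msyDJYkwQyAASaqXVb7d3dy7qYiYipqqVXiXRCElIBNnnNyrzcVAAAAayUNXzt/v///su6mZmquVd2QzEjQxAQAnvMy6u6EAABfIWKmu///////bqpibzLdVRFREVkIQAAA2ZmRIqSATNZjO6mvu/////9uqqazcuVRWZmZnZBAQAAIxIhJZhDRoed//qIZ8/rve7Lq7u7mZhmZ3d3d1M0QwACISM0eHZ3iKm//9yTS8mIzty8u5eJmYZmeIiHZmZ2UgEiRVZmh4h5qYvNzMpou6iL7t23VYiImHeIiIiHd4h3QzNWVlaHZEipiIiZq5ic3Jetu6iIiIiIiIiIiIiIiIh2VmZUV2QjV5dlZ3iZh3rN2oi6u7qYiIl3d4iHeHd3iId3dlRYYgN5h1RniIdlaK3tpc"/>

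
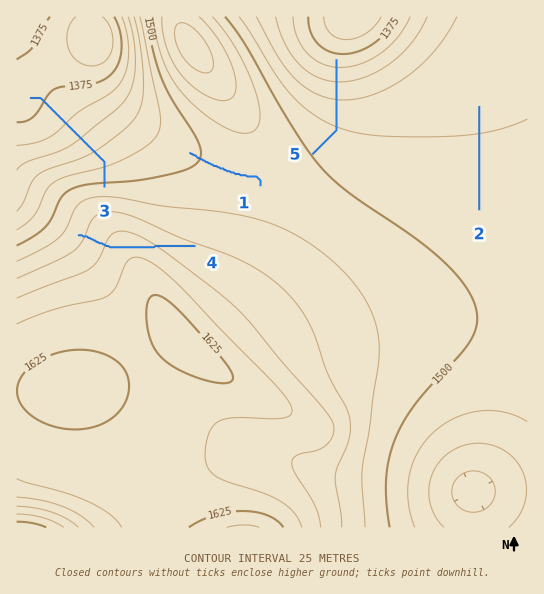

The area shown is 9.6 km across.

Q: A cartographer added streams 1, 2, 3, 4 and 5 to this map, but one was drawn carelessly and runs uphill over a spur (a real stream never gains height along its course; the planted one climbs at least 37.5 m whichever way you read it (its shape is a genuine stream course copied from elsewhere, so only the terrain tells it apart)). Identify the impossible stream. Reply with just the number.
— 4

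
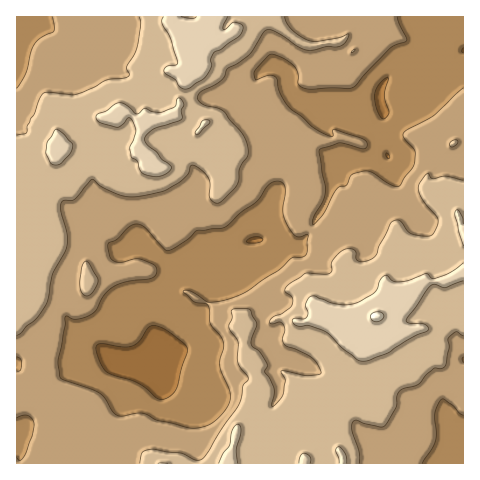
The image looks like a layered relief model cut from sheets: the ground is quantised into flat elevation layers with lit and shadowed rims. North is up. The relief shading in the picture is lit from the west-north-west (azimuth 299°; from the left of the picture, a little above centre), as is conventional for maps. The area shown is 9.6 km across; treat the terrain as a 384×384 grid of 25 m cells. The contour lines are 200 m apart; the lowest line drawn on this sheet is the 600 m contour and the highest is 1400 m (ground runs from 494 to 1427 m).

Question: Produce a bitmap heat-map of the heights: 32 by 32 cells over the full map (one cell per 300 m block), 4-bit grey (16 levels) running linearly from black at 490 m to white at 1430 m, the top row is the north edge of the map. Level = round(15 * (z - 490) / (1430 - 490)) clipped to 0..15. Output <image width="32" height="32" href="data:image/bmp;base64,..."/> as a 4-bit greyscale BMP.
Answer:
<image width="32" height="32" href="data:image/bmp;base64,Qk12AgAAAAAAAHYAAAAoAAAAIAAAACAAAAABAAQAAAAAAAACAAATCwAAEwsAABAAAAAAAAAAAAAAABEREQAiIiIAMzMzAERERABVVVUAZmZmAHd3dwCIiIgAmZmZAKqqqgC7u7sAzMzMAN3d3QDu7u4A////AFZnd3eJqYi8qau7u4d2ZTNGd3eHeHd3m6maqrqHiHZERXd3d3ZmVXupqZmZiIh2RFZ3h2VVRERYmZmZmZmXZUVneHZUMyIzRpmJmZmqqHZWd2ZUMyISI0aJiJmZmqiHZldkMyERETNHiIiImZqpmIZWZDIQEREjV5h4iaq7upmWZmUyIiERI0eHeJqs3cuql4dlQzMyIjRomIm7ze7dy5iYZVVEMzNEeJeKvN7u7LqZmXZ2REREVVd3eLy7ze3KqZmHiGRERVQ0VniqqrvN27qZh4h2VUQyIjRXiJmquru8mZeHVVVUMzIjNWeJiaqaq5mYdlVVVUQzIjRWeIiamauZmHZVVXdVRCI0VWd3iYibmZh2VlZ3ZmVDRWVWd4h3m5mYdmd3d2iHVEZlVWd3eKuZmpeImYd3iHVFZVVmZnmqmaqomqu5iJl2VmVVVUR4iJu7qau8y5mZhmZlREQjV4irzLqrzLqqmYZ2ZVVUI1eIibupq7u6u5l2dlVVVDVniIm5m7zMy7uoZ3ZVVDMjRWd4qZq8u7uph3dlREQiIjRWaIiJmpqrqHdmZEREMiIzRVdmZ4iZrMuXZVRWZlMjMzRHZmZnmbzcqHVFZ3d1MiIzNmZmZoq87bqWVoiIhlQzMiRWd2Z6vd3MuHiIiIdlQzMzVnZWerzNy7mYdmeHZTMz"/>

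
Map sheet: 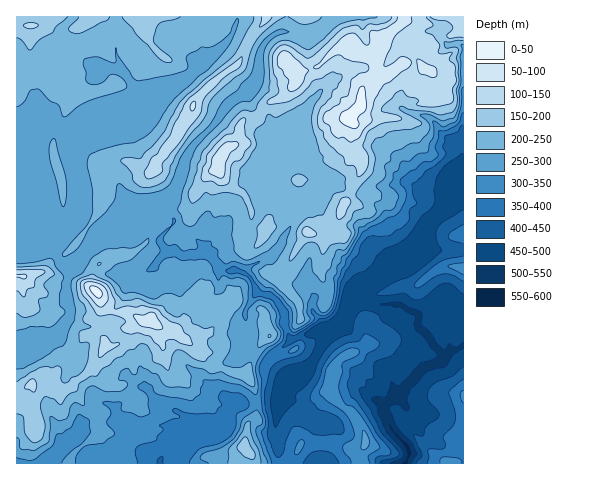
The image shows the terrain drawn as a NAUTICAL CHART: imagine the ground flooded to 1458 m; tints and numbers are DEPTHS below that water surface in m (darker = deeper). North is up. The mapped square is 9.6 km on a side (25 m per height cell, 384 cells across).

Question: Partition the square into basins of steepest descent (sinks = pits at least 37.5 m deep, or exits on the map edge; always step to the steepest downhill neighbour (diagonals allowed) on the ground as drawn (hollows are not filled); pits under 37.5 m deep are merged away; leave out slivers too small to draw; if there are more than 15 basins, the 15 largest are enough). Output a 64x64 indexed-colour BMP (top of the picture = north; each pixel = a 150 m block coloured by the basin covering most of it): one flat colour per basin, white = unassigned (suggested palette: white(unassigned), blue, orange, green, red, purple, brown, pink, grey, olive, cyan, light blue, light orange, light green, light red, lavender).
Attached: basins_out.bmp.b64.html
<image width="64" height="64" href="data:image/bmp;base64,Qk12CAAAAAAAAHYAAAAoAAAAQAAAAEAAAAABAAQAAAAAAAAIAAATCwAAEwsAABAAAAAAAAAA////ALR3HwAOf/8ALKAsACgn1gC9Z5QAS1aMAMJ34wB/f38AIr28AM++FwDox64AeLv/AIrfmACWmP8A1bDFADMzMzMiIiIiIiIiIiIiIiIiERERERERERERERERERERMzMzMyIiIiIiIiIiIiIiIiEREREREREREREREREREREzMzMzMiIiIiIiIiIiIiIiIRERERERERERERERERERETMzMzMzMiIiIiIiIiIiIiIhERERERERERERERERERERMzMzMzMzIiIiIiIiIiIiIiEREREREREREREREREREREzMzMzMzMiIiIiIiIiIiIiIRERERERERERERERERERETMzMzMzMyIiIiIiIiIiIiIiERERERERERERERERERERMzMzMzMyIiIiIiIiIiIiIiIREREREREREREREREREREzMzMzMyIiIiIiIiIiIiIiIhERERERERERERERERERETMzMzMyIiIiISIiIiIiIiIiEREREREREREREREREREREzMzMyIiIiIRESIiIiIiIiIREREREREREREREREREREREzERIiIhEREREiIiIiIiIhERERERERERERERERERERERERERIhERERERIiIiIiIhEREREREREREREREREREREREREREREREREREiIiIiEREREREREREREREREREREREREREREREREREREiIiIRERERERERERERERERERERERERERERERERERERESIiIhERERERERERERERERERERERERERERERERERERERIiIhEREREREREREREREREREREREREREREREREREREREiIhEREREREREREREREREREREREREREREREREREREREiIRERERERERERERERERERERERERERERERERERERERERERERERERERERERERERERERERERERERERERERERERERERERERERERERERERERERERERERERERERERERERERERERERERERERERERERERERERERERERERERERERERERERERERERERERERERERERERERERERERERERERERERERERERERERERERERERERERERERERERERERERERERERERERERERERERERERERERERERERERERERERERERERERERERERERERERERERERERERERERERERERERERERERERERERERERERERERERERERERERERERERERERERERERERERERERERERERERERERERERERERERERERERERERERERERERERERERERERERERERERERERERERERERERERERERERERERERERERERERERERERERERERERERERERERERERERERERERERERERERERERERERERERERERERERERERERERERERERERERERERERERERERERERERERERERERERERERERERERERERERERERERERERERERERERERERERERERERERERERERERERERERERERERERERERERERERERERERERERERERERERERERERERERERERERERERERERERERERERERERERERERERERERERERERERERERERERERERERERERERERERERERERERERERERERERERERERERERERERERERERERERERERERERERERERERERERERERERERERERERERERERERERERERERERERERERERERERERERERERERERERERERERERERERERERERERERERERERERERERERERERERERERERERERERERERERERERERERERERERERERERERERERERERERERERERERERERERERERERERERERERERERERERERERERERERERERERERERERERERERERERERERERERERERERERERERERERERERERERERERERERERERERERERERERERERERERERERERERERERERERERERERERERERERERERERERERERERERERERERERERERERERERERERERERERERERERERERERERERERERERERERERERERERERERERERERERERERERERERERERERERERERERERERERERERERERERERERERERERERERERERERERERERERERERERERERERERERERERERERERERERERERERERERERERERERERERERERERERERERERERERERERERERERERERERERERERERERERERERERERERERERERERERERERERERERERERERERERERERERERERERERERERERERERERERERERERERERERERERERERERERERERERERERERERERERERERERERERERERERERERERERERERERERERERERERERERERERERERERERERERERERERERERERERERERERERERERERERERERERERERERERERERERERERERERERERERERERERERERERERERERERERERERERERERERERERERERERERERERERERERERERERERERERERERERERERERERERERERERERERERERERERERERERERERERERERERERERERERERERERERERERERERERERERERERERERERERERERERERERERERERERERERERERERERERERERERERERERERERERERERERERERERERERERERERERERERERERERERERERERERERERERERERERERERERERERERERERERERERERERERERERERERERERERERERERERERERERER"/>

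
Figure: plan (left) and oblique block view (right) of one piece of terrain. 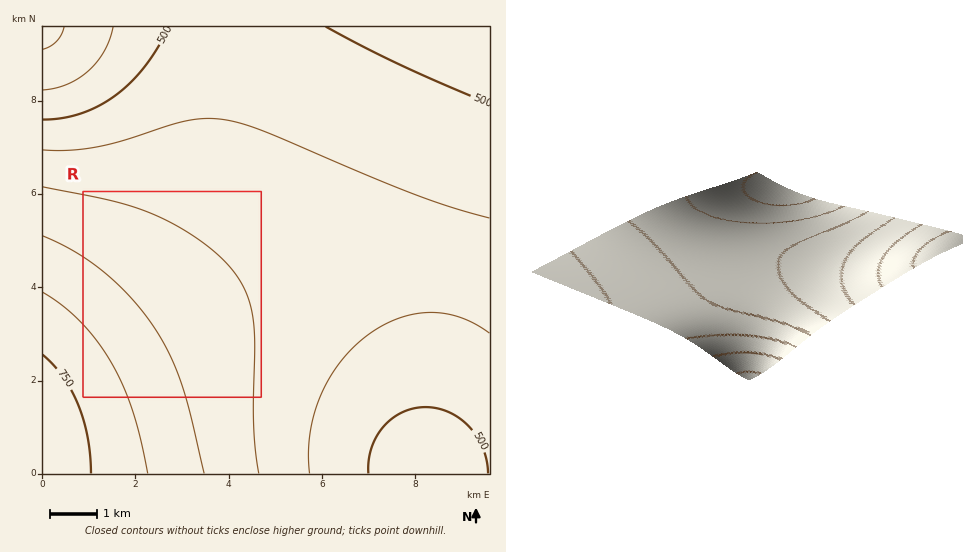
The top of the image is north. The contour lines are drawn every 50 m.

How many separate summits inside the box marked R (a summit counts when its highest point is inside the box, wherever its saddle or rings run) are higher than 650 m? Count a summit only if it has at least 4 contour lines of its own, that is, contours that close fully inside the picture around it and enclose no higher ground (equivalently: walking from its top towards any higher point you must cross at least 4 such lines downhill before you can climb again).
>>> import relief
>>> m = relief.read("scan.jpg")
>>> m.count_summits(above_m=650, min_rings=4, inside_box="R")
0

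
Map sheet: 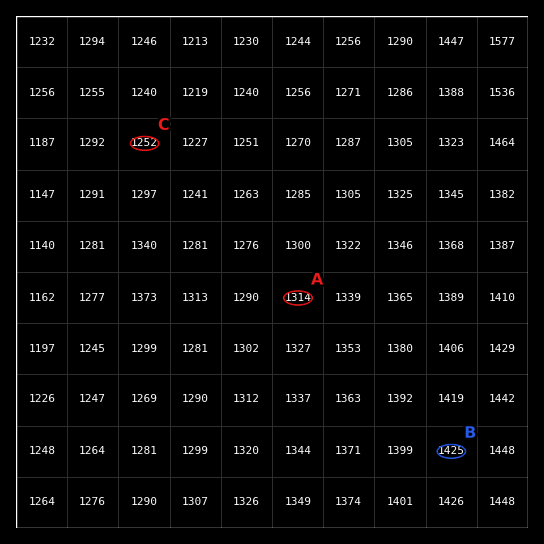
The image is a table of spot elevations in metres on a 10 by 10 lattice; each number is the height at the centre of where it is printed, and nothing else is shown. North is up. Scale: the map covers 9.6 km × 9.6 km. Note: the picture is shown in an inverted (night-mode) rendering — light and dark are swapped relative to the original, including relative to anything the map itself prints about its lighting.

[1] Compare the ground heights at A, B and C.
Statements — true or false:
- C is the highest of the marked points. false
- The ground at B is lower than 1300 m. false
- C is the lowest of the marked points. true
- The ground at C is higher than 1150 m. true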